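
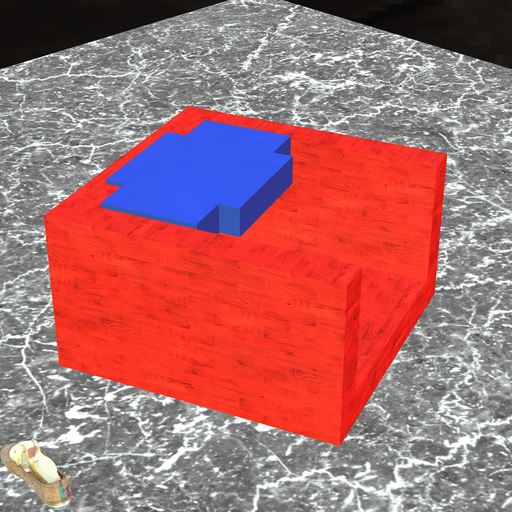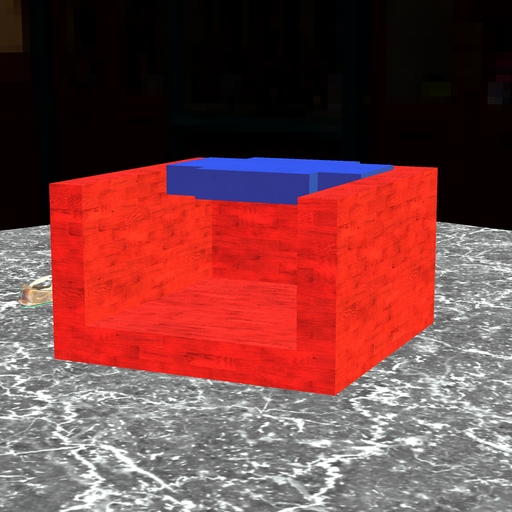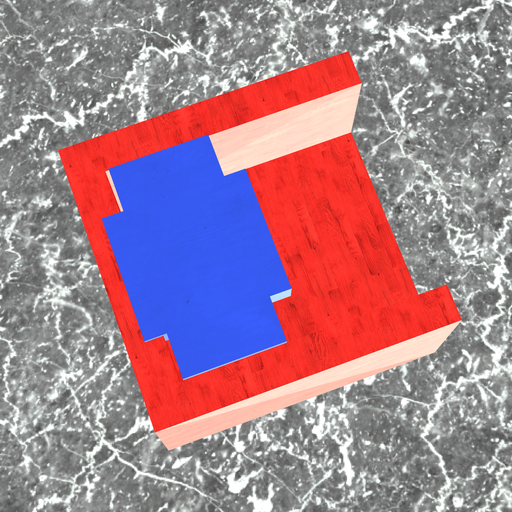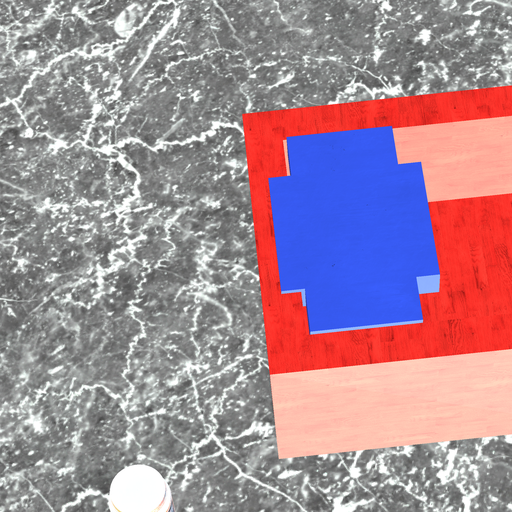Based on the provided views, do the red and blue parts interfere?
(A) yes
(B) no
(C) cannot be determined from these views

(A) yes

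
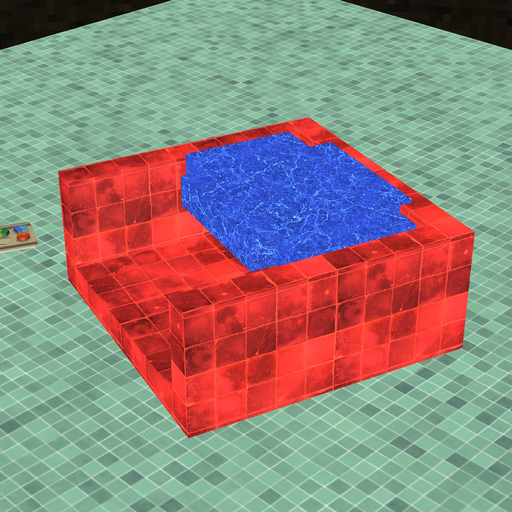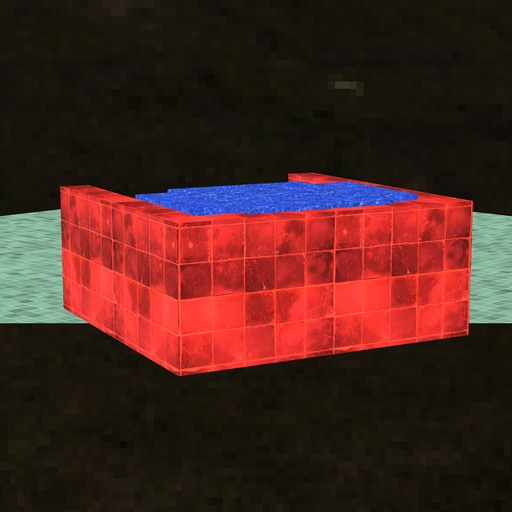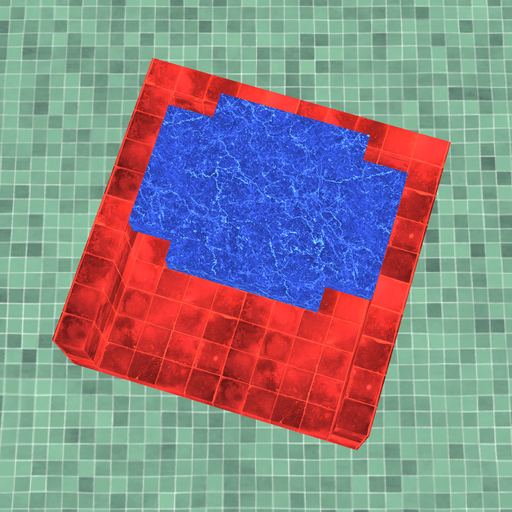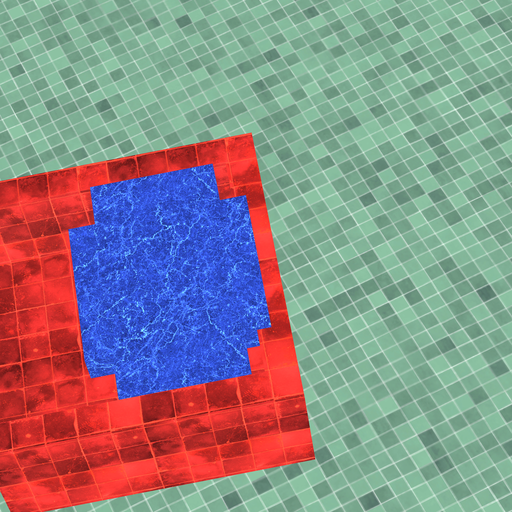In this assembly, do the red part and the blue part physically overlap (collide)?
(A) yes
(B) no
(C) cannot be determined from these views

(A) yes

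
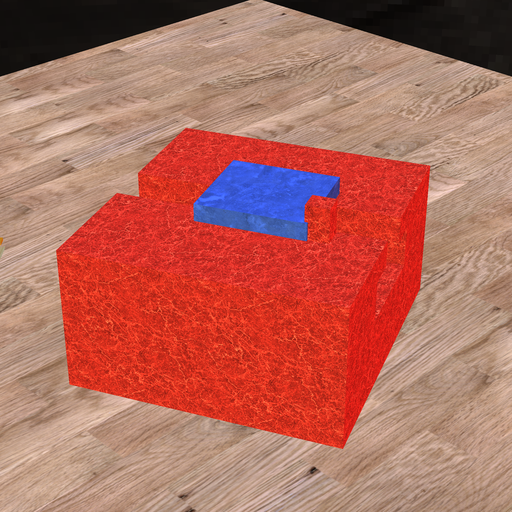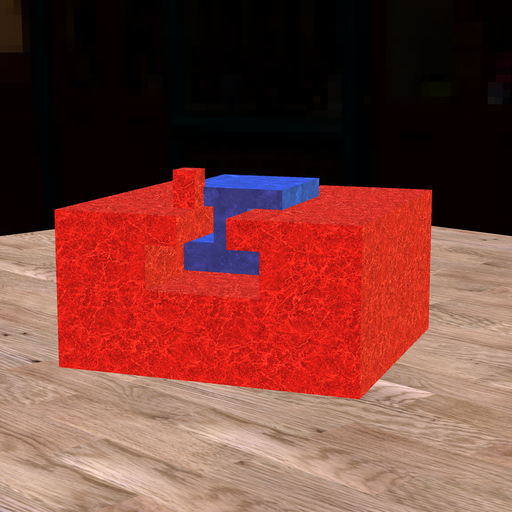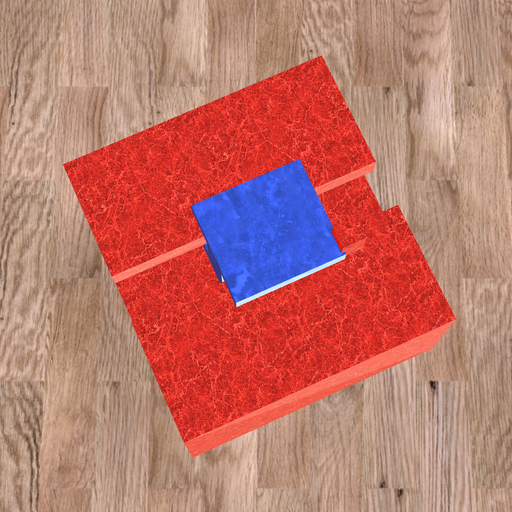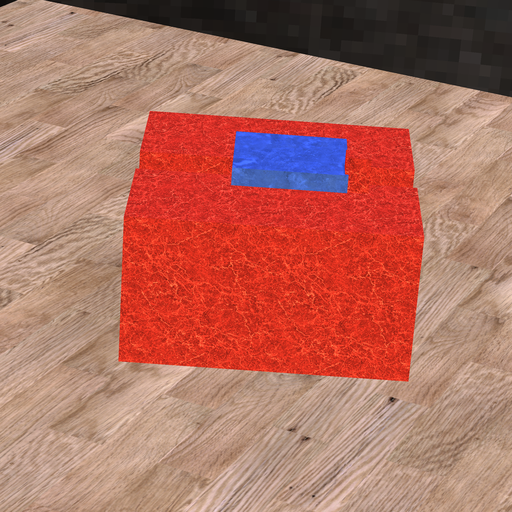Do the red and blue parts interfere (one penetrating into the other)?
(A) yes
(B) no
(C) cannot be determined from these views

(A) yes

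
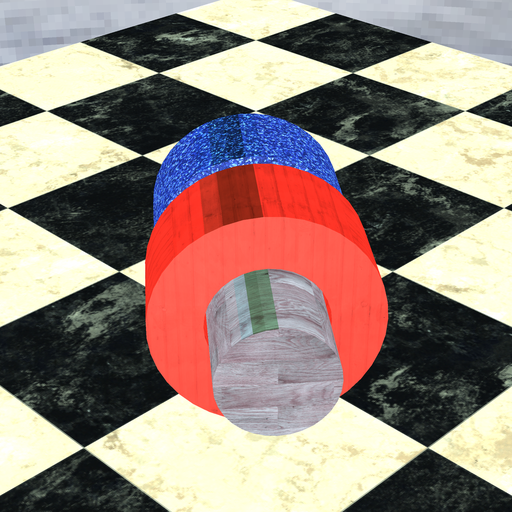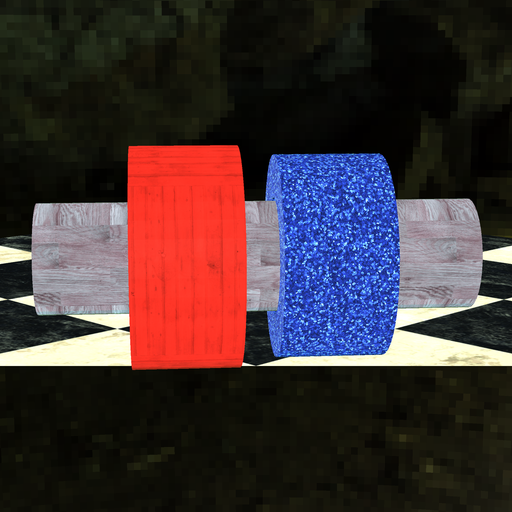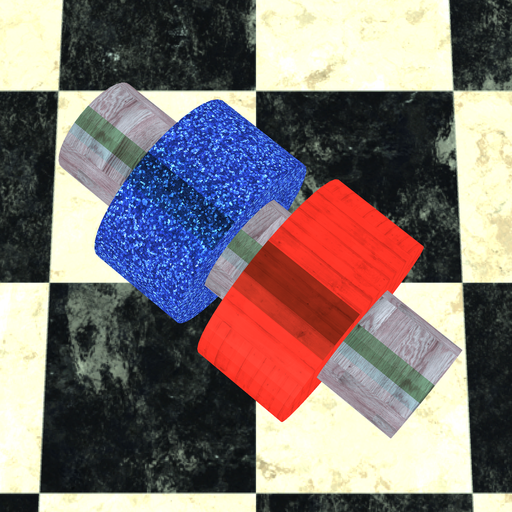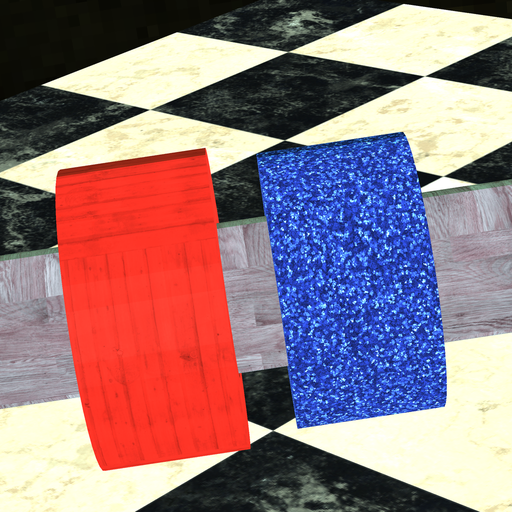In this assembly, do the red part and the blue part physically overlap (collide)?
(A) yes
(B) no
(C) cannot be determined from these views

(B) no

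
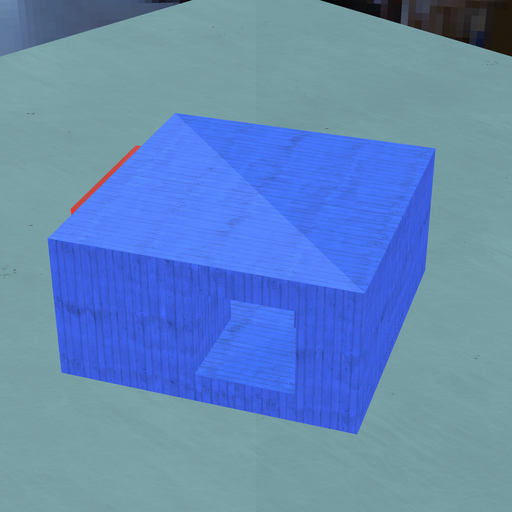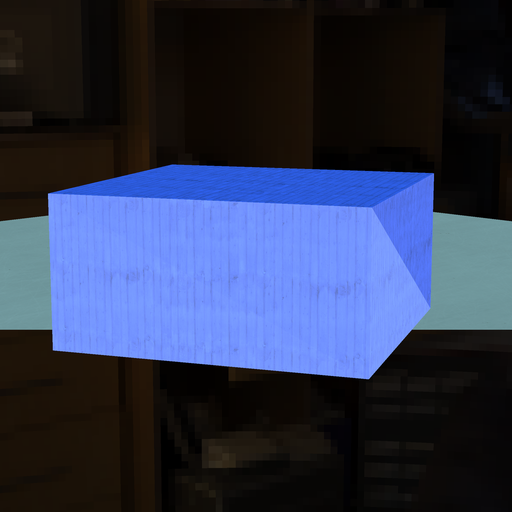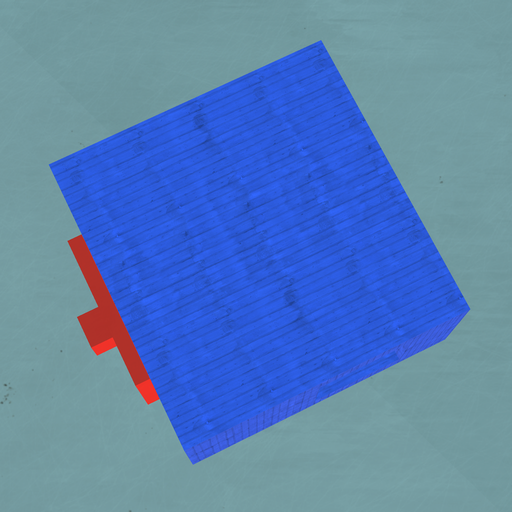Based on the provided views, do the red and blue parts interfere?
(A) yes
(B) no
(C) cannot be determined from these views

(C) cannot be determined from these views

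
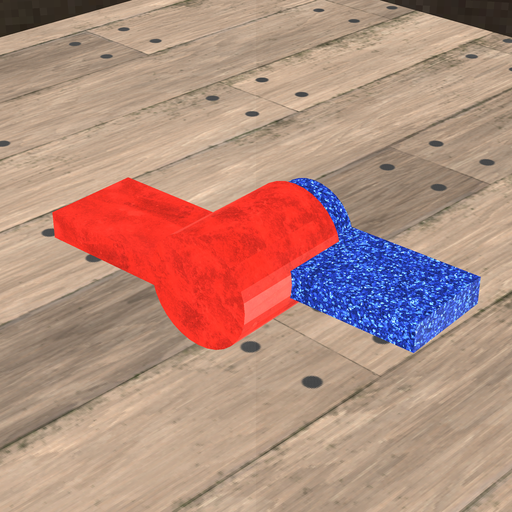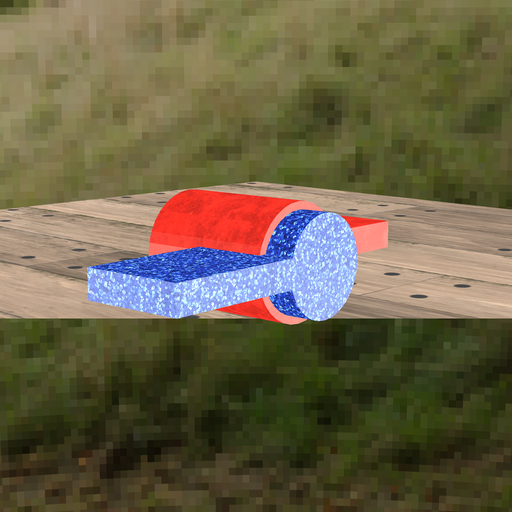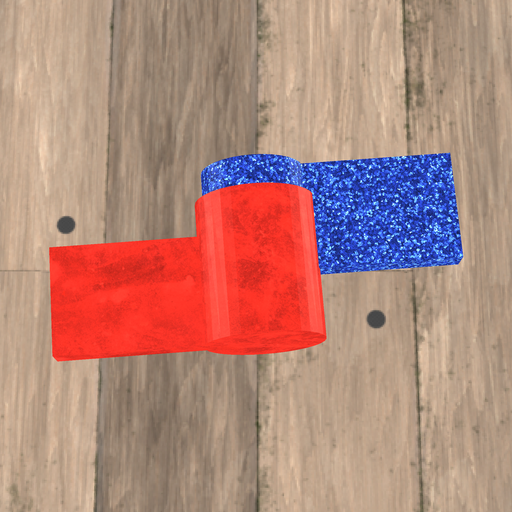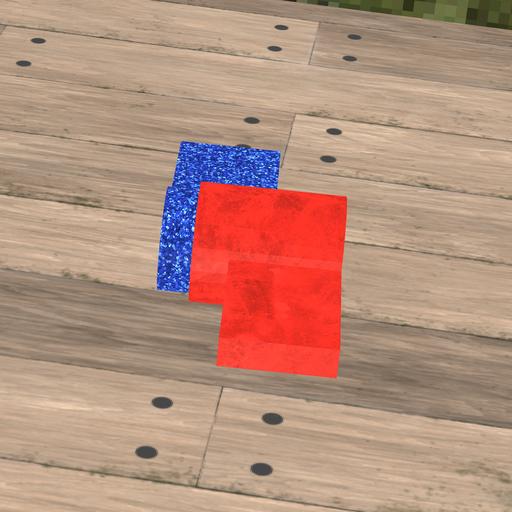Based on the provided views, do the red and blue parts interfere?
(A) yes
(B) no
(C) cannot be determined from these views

(A) yes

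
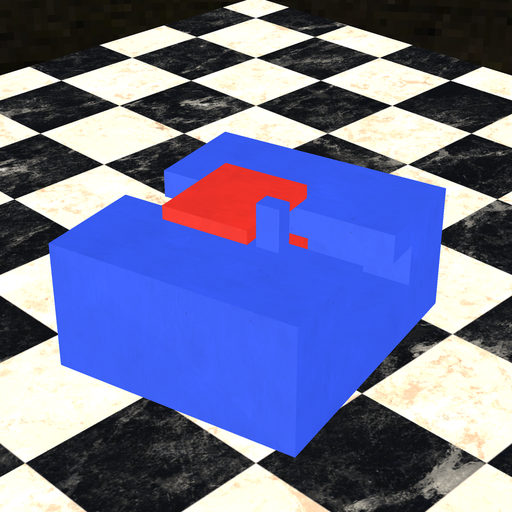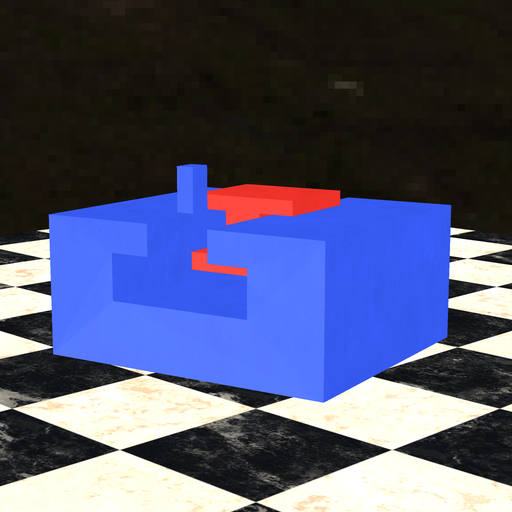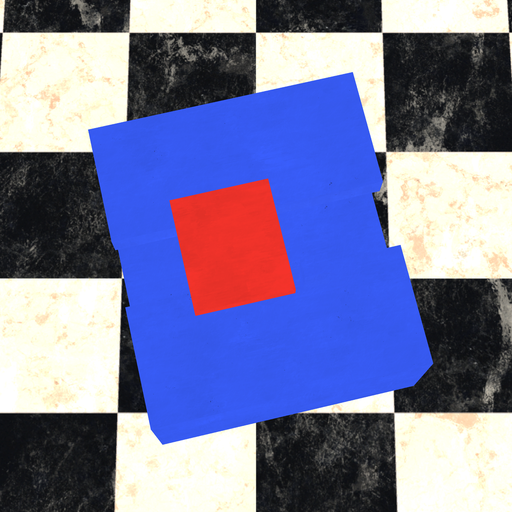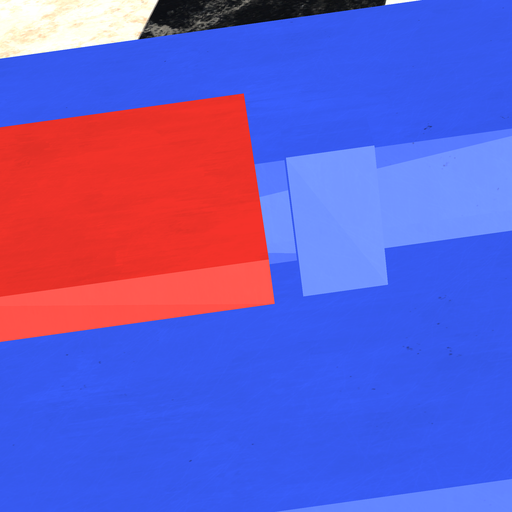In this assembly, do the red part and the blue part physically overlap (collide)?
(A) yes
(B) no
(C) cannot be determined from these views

(B) no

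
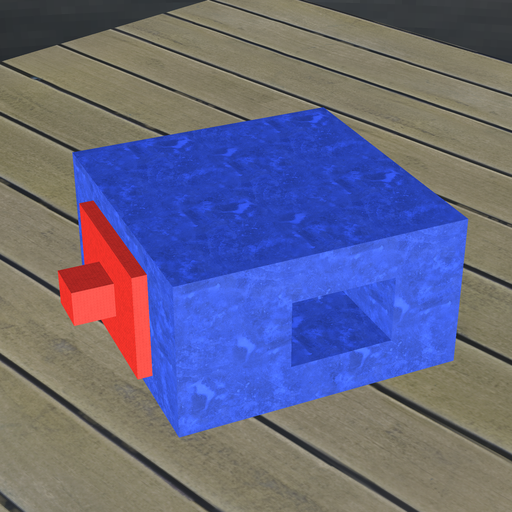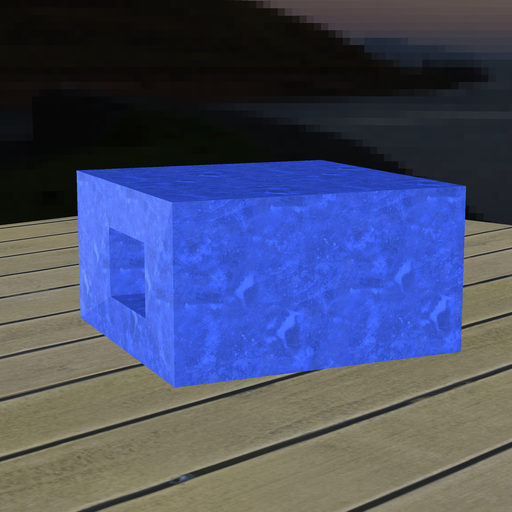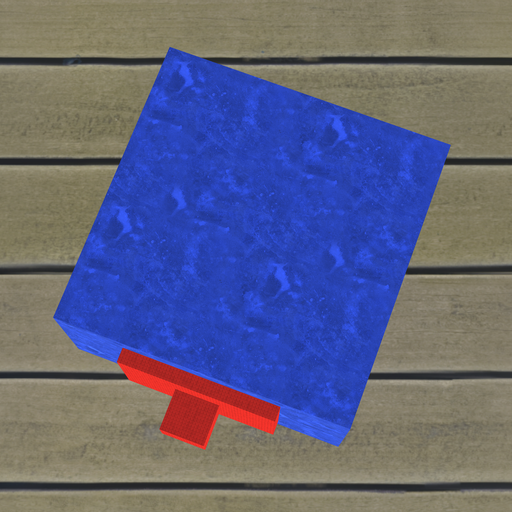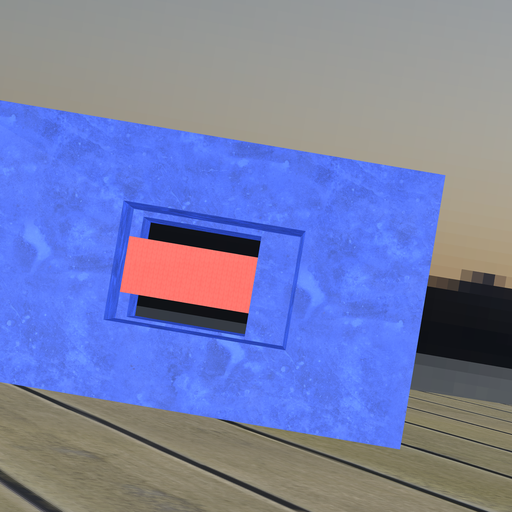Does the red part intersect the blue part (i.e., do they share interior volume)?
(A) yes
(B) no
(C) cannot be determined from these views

(A) yes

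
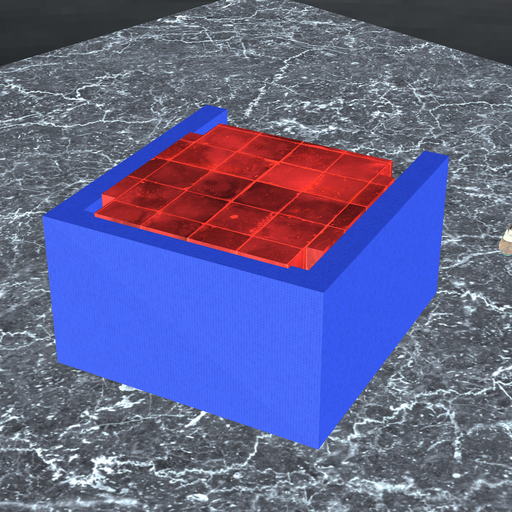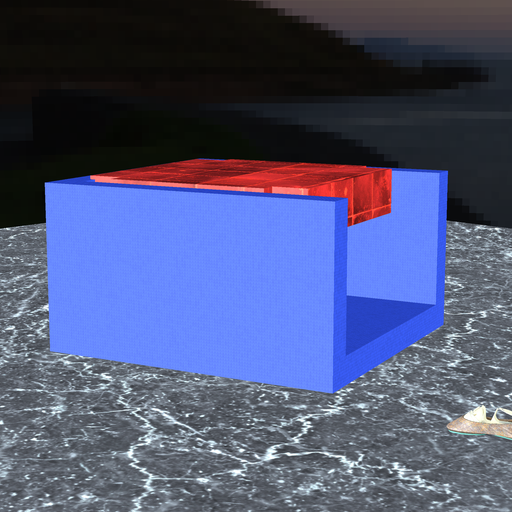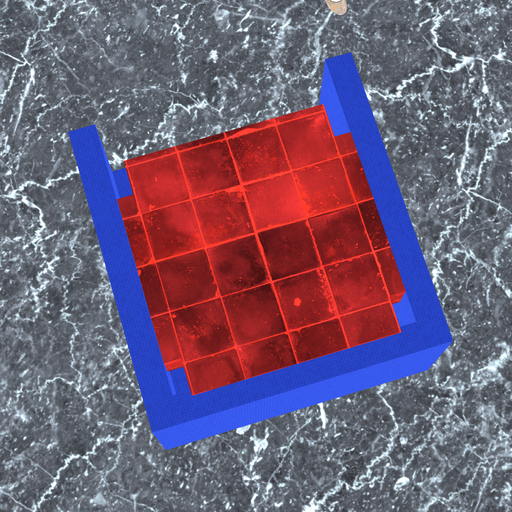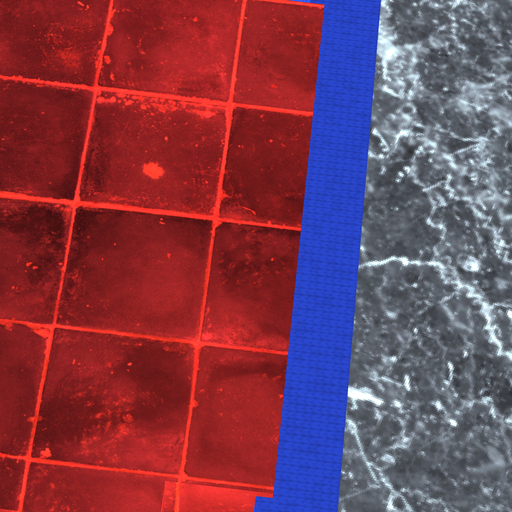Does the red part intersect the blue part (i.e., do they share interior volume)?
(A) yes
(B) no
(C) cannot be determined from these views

(A) yes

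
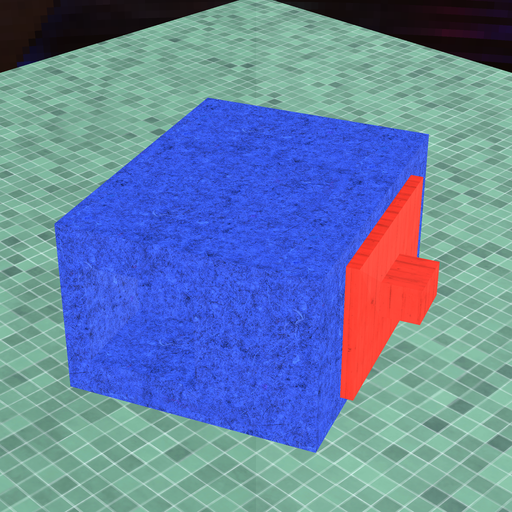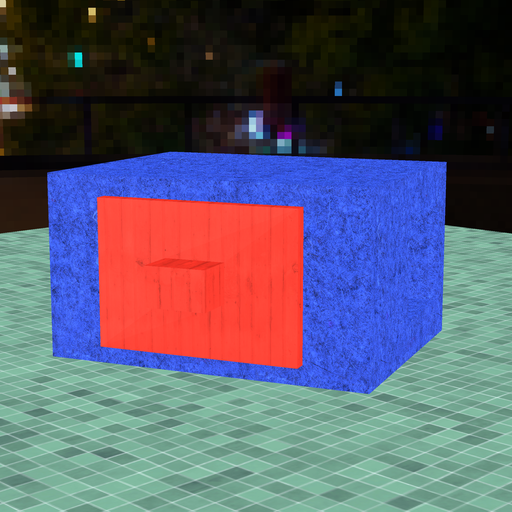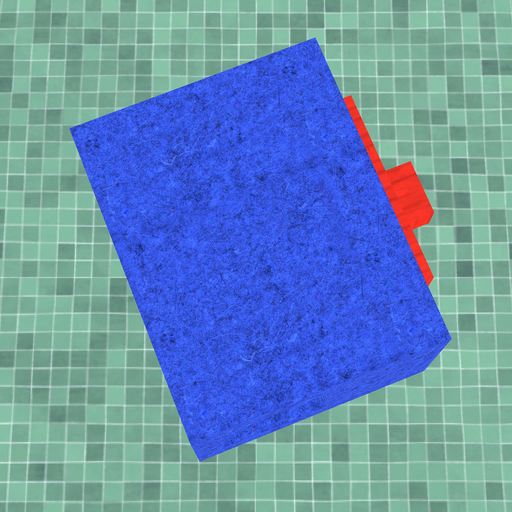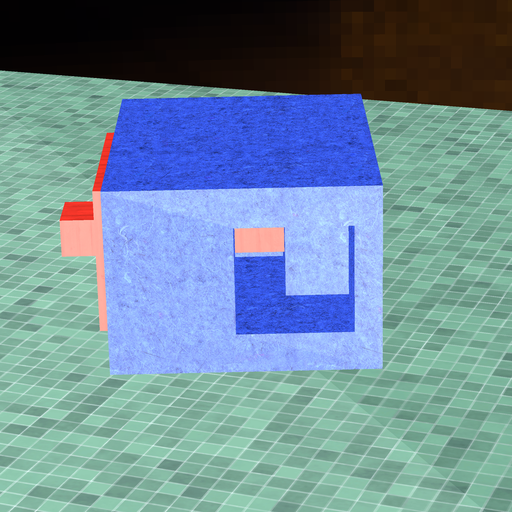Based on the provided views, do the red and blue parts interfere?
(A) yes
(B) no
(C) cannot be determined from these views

(A) yes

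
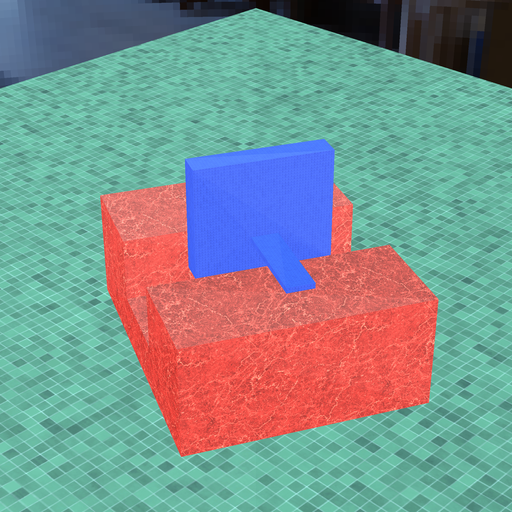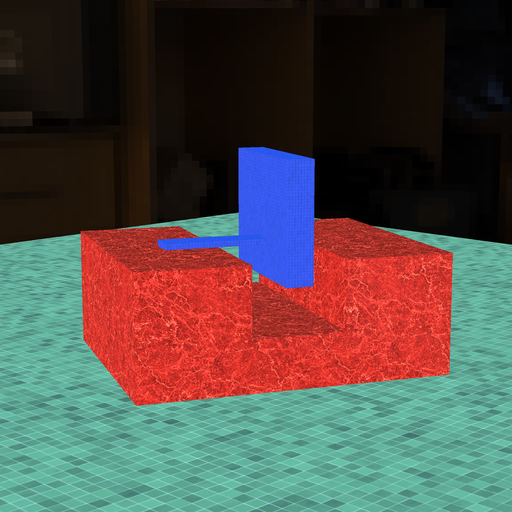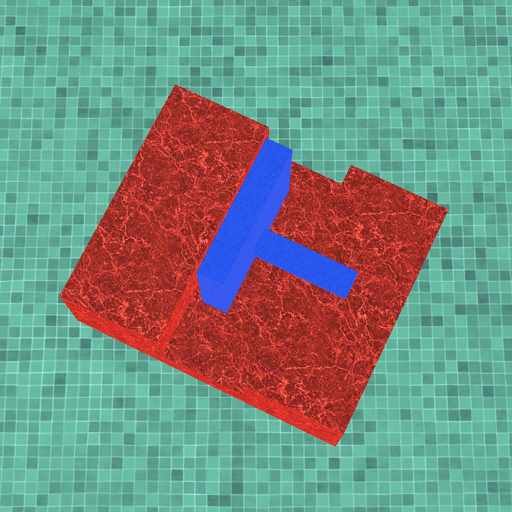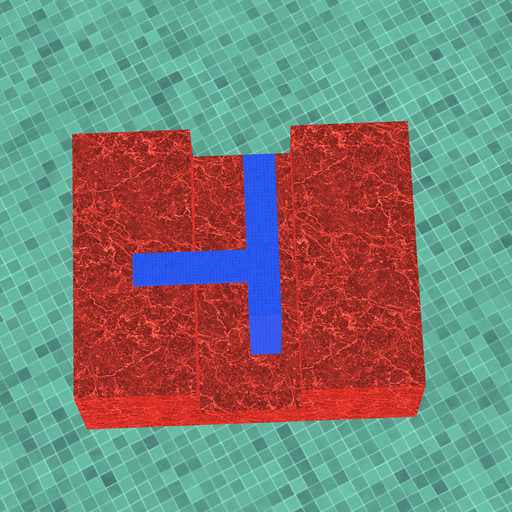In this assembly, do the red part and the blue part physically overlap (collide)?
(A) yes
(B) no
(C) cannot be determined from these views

(B) no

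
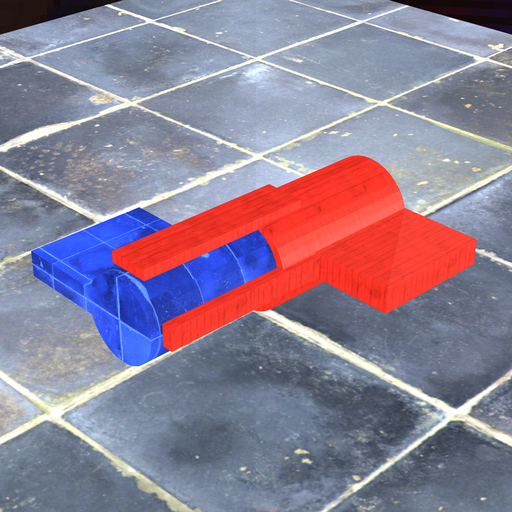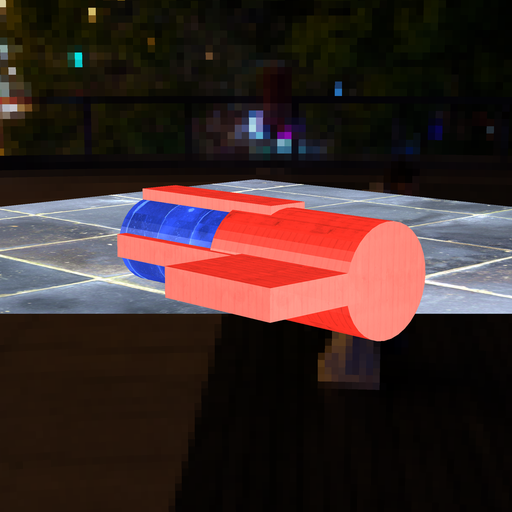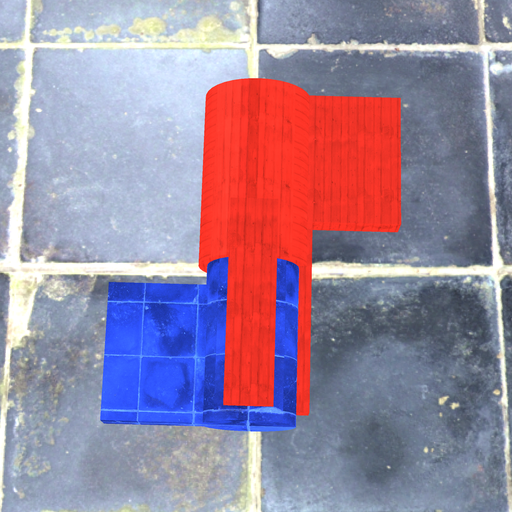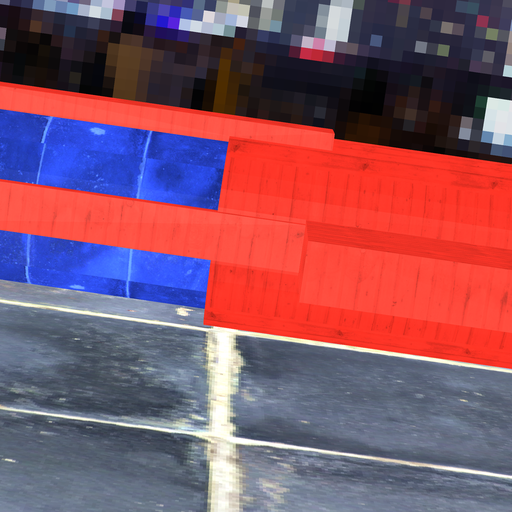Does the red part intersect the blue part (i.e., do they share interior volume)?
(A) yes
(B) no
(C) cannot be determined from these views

(A) yes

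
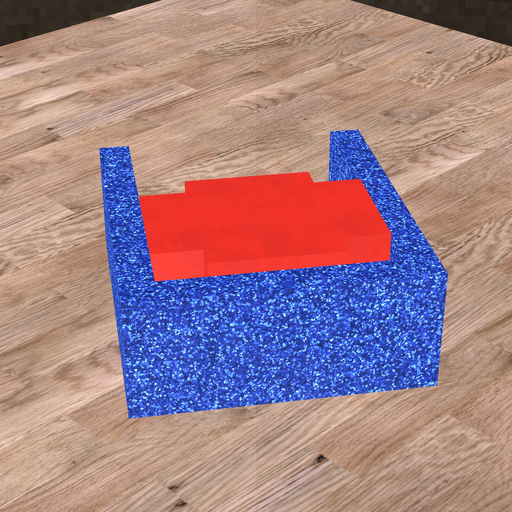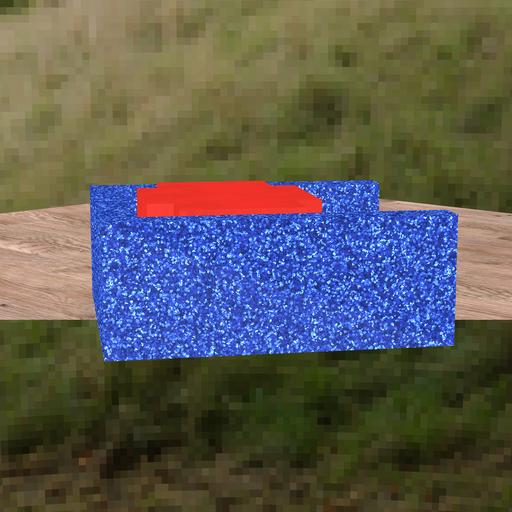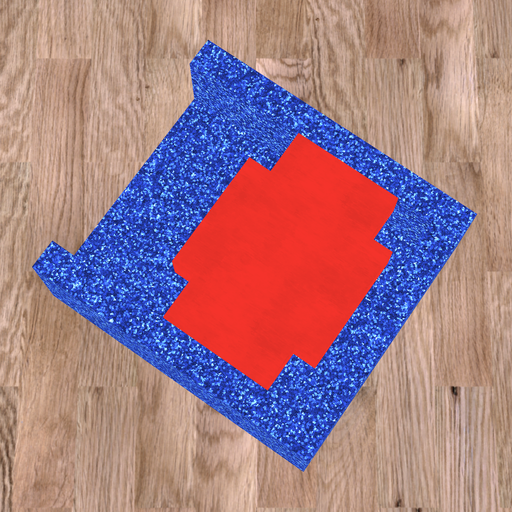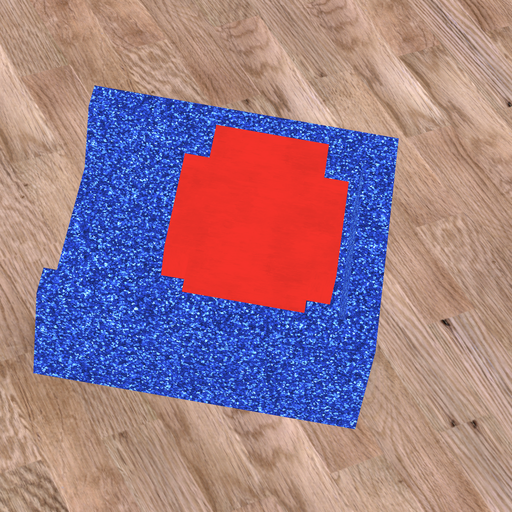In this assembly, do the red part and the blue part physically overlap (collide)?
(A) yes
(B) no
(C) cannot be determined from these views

(B) no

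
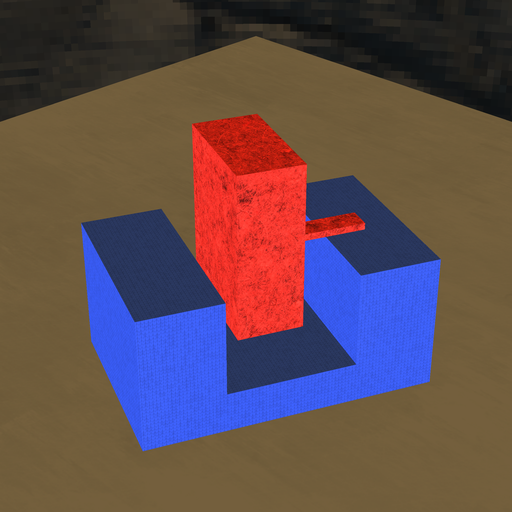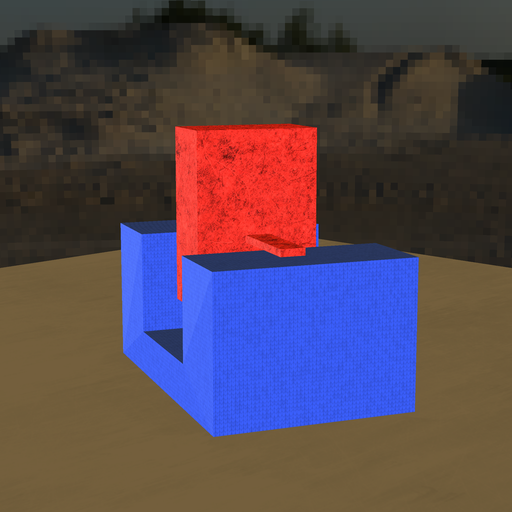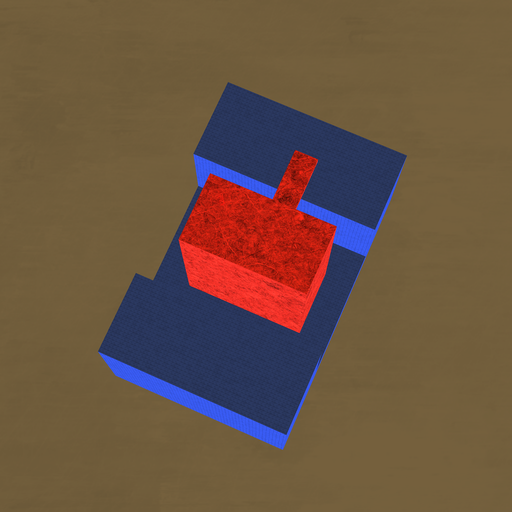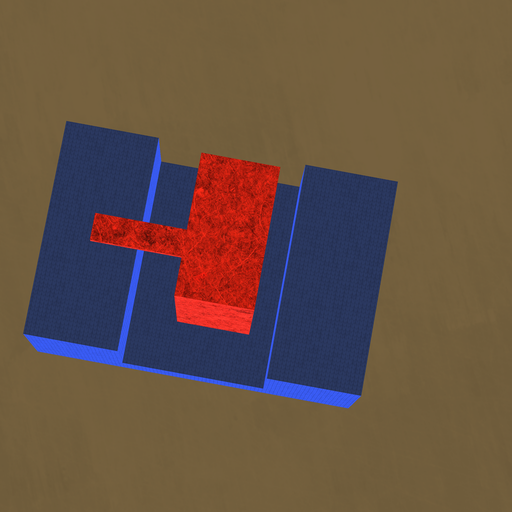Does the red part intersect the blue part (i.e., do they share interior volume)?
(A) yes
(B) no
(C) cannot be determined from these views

(B) no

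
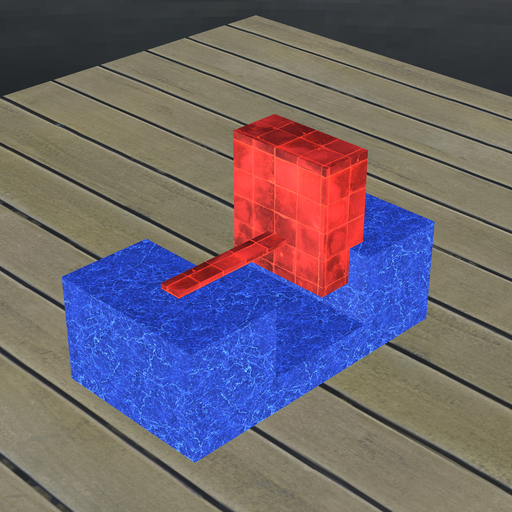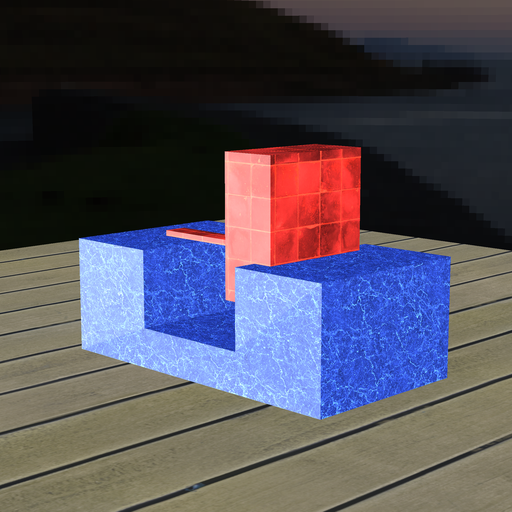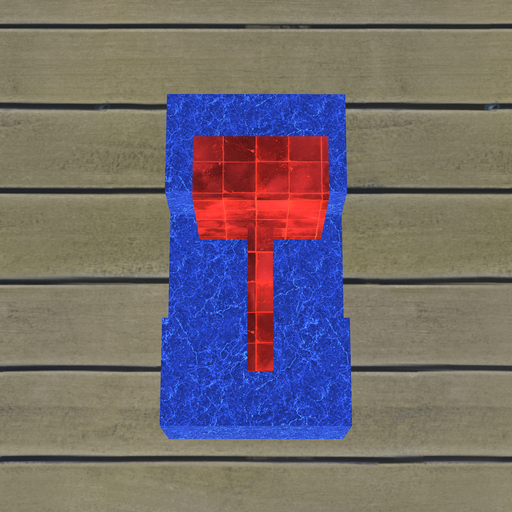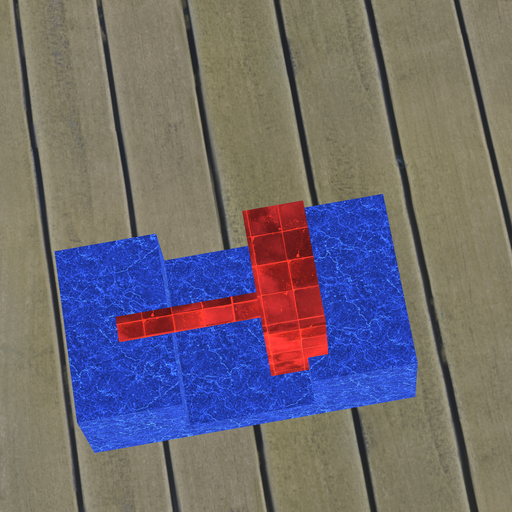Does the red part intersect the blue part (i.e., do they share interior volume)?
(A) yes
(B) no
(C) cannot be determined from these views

(A) yes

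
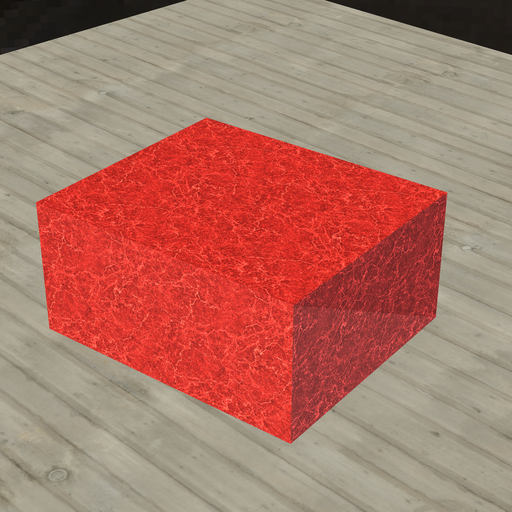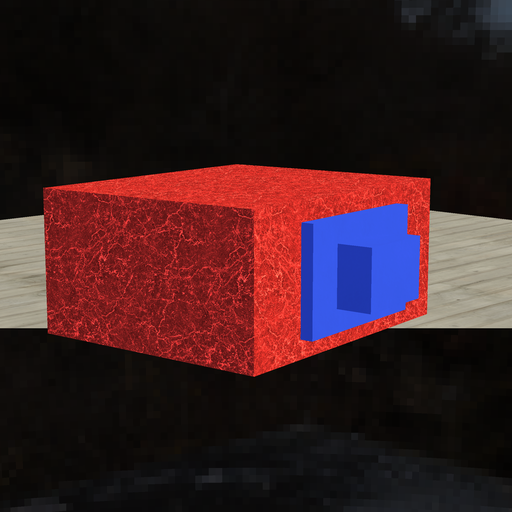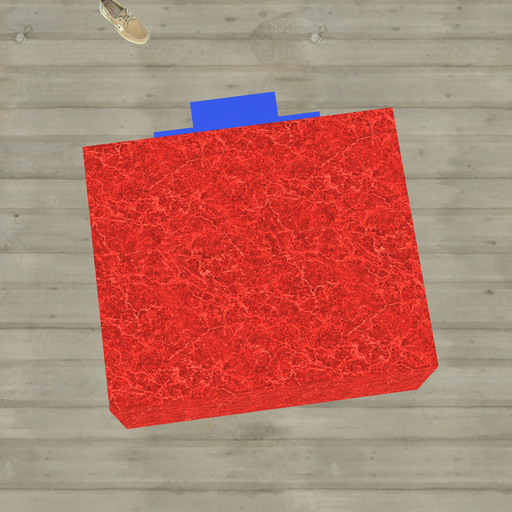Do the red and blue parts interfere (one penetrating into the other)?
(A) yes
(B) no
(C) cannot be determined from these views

(C) cannot be determined from these views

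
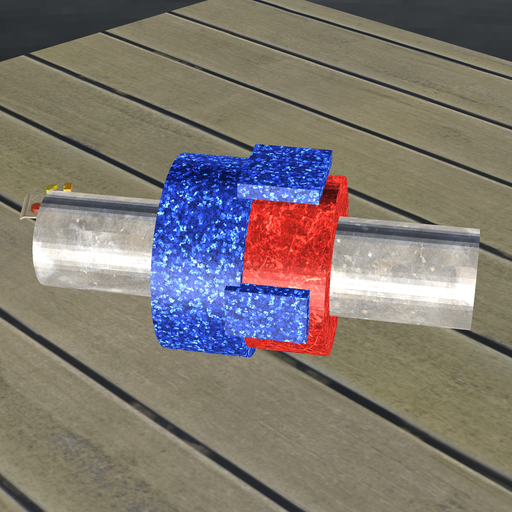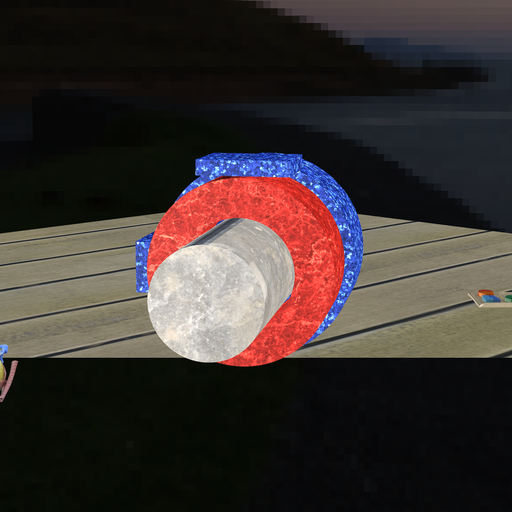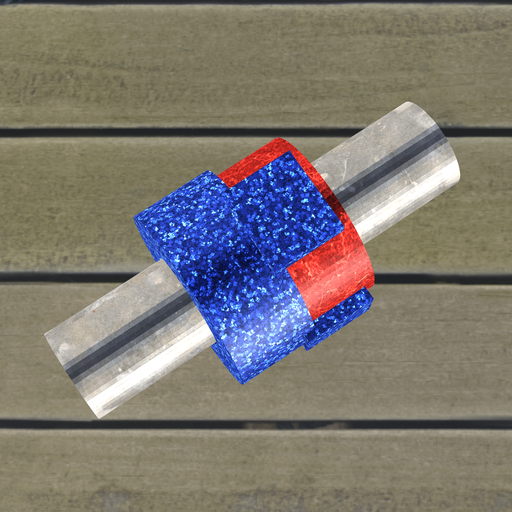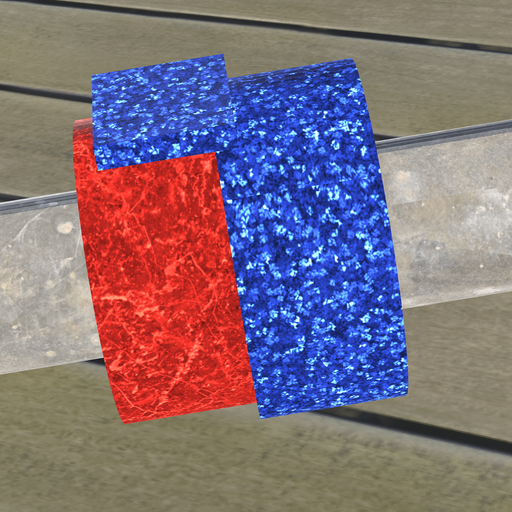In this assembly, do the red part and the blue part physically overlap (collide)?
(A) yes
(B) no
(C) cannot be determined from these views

(A) yes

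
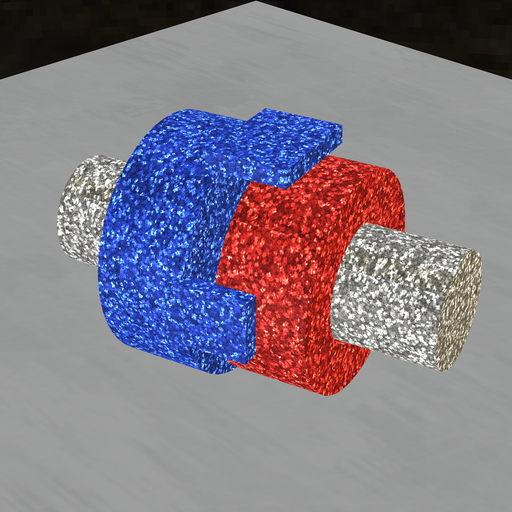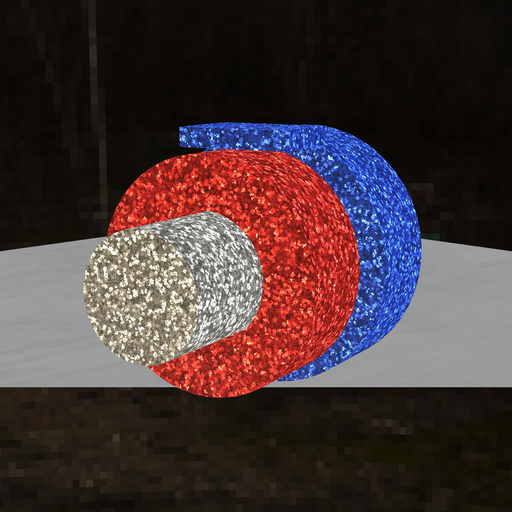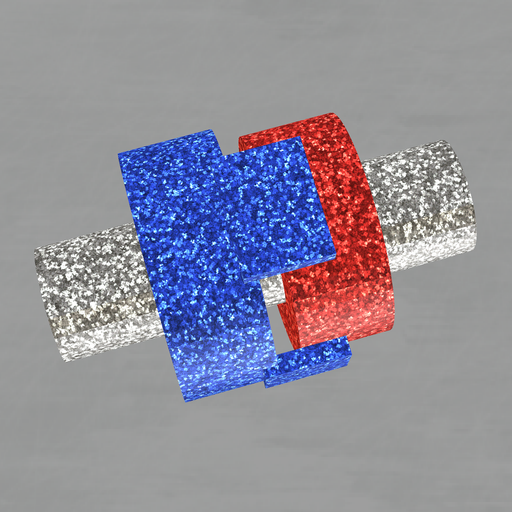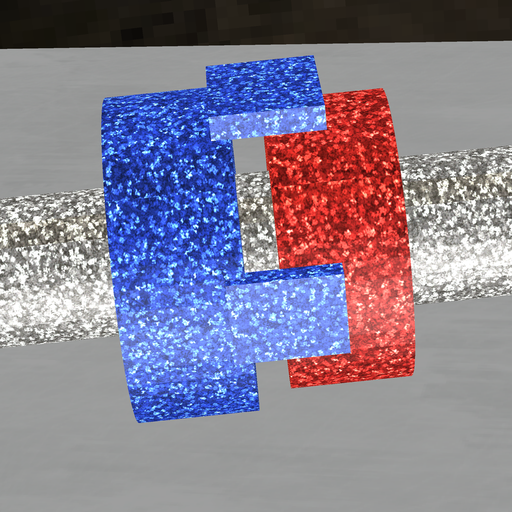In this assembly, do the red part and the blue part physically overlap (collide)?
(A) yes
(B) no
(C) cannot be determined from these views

(B) no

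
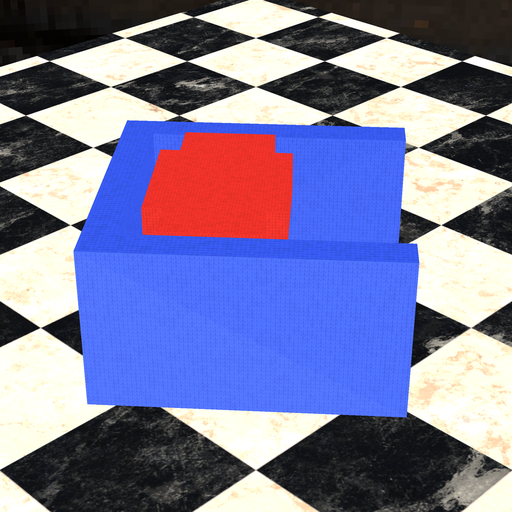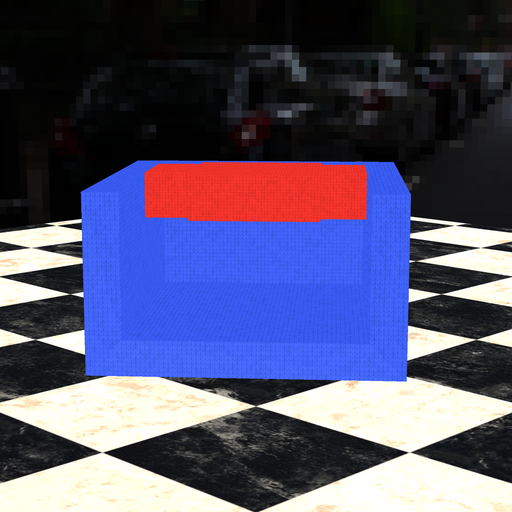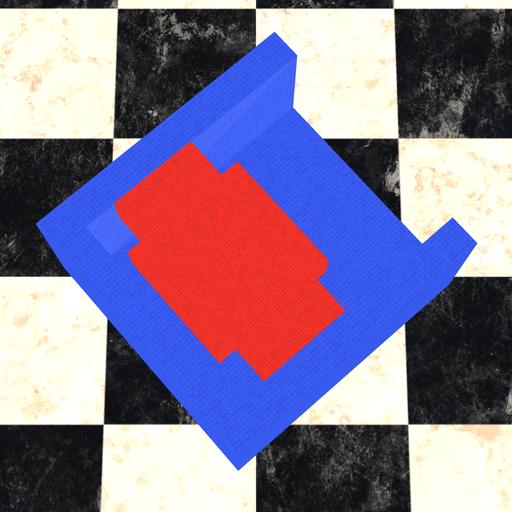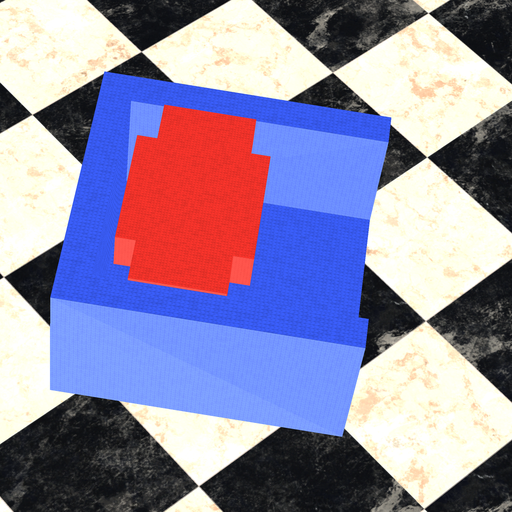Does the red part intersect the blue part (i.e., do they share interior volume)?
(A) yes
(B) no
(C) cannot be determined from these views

(B) no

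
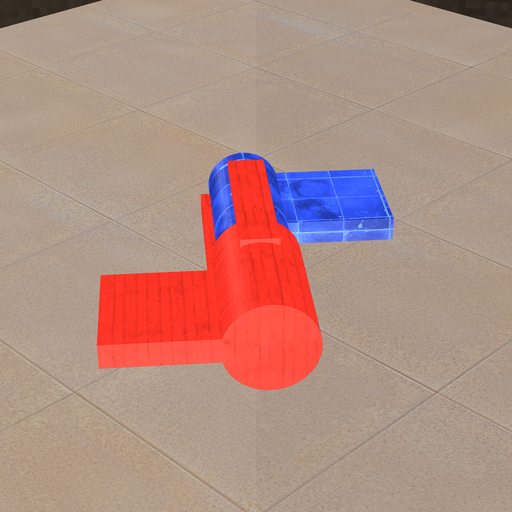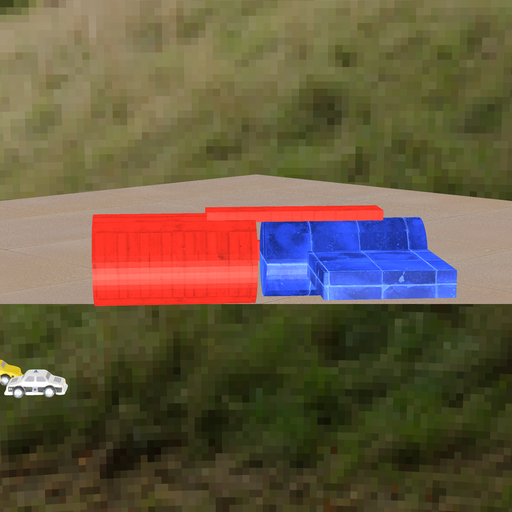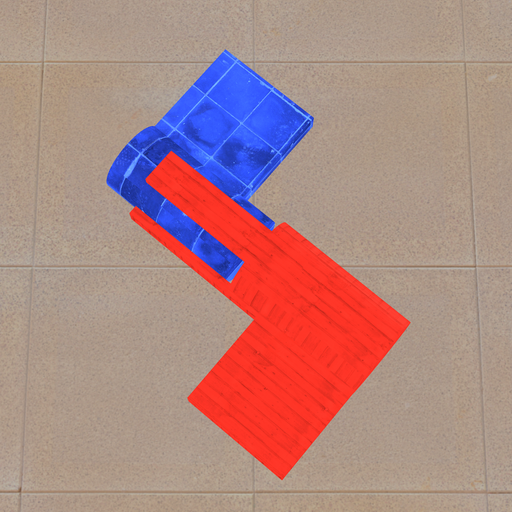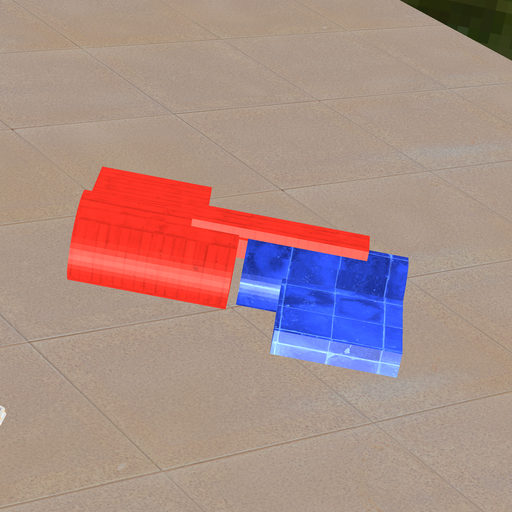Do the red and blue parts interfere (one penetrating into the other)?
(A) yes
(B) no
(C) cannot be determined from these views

(B) no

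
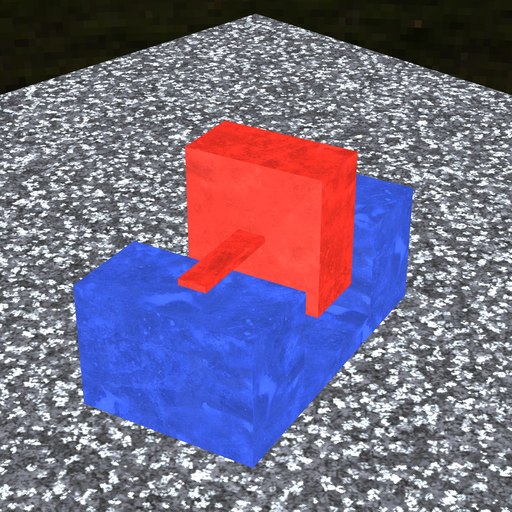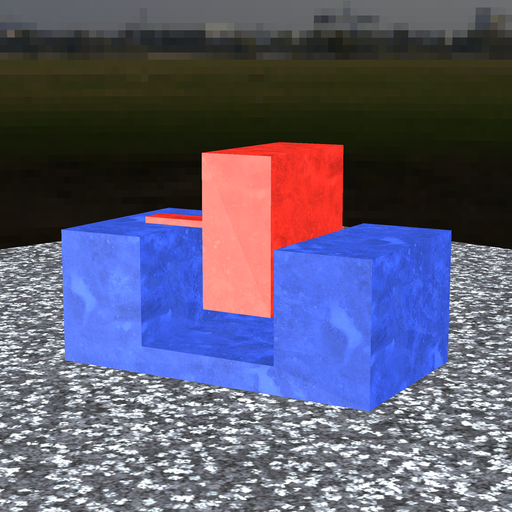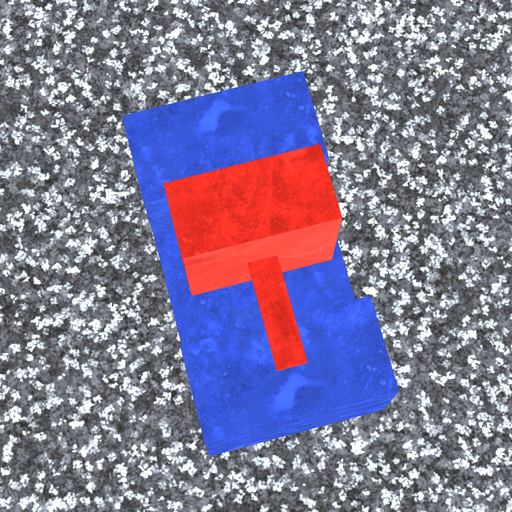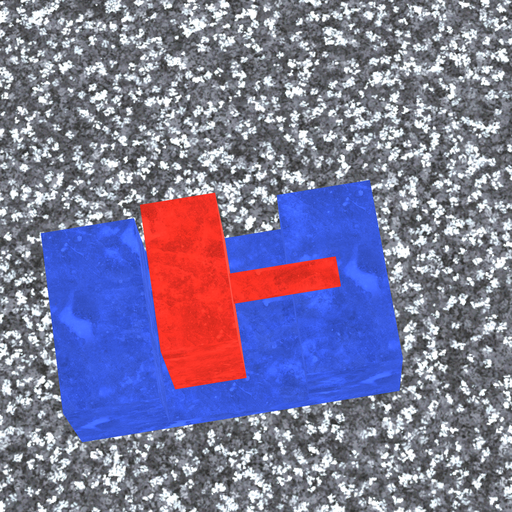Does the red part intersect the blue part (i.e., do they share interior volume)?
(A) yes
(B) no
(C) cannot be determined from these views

(B) no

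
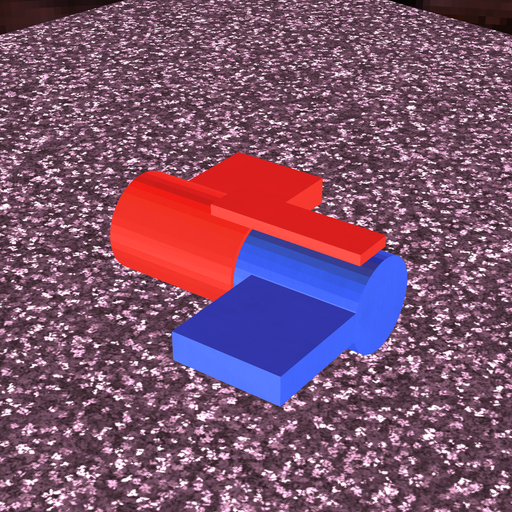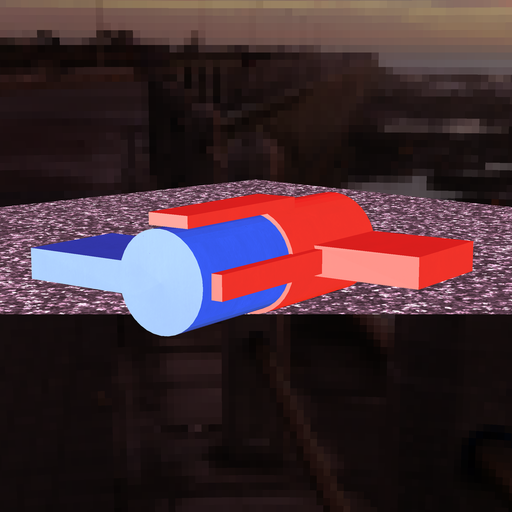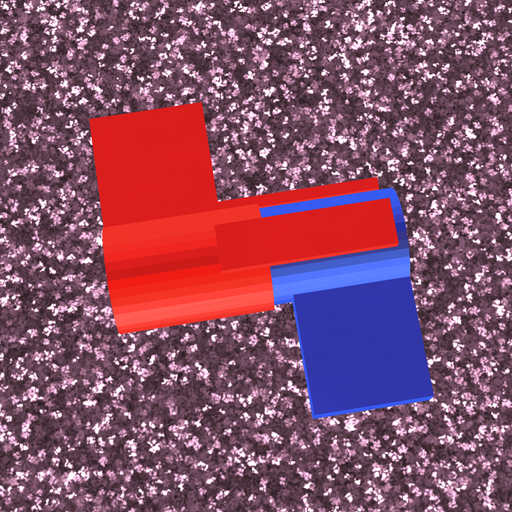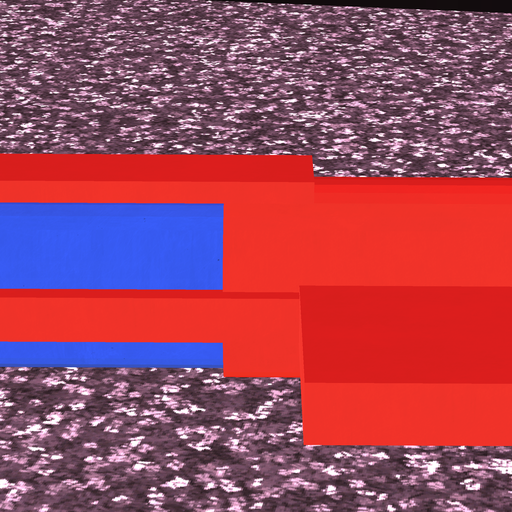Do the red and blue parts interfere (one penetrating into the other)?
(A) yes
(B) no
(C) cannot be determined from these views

(A) yes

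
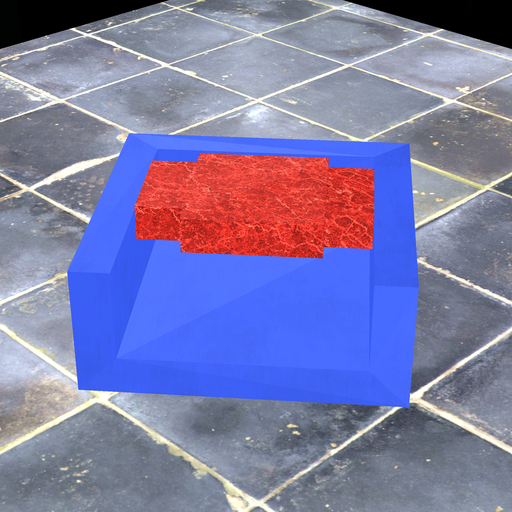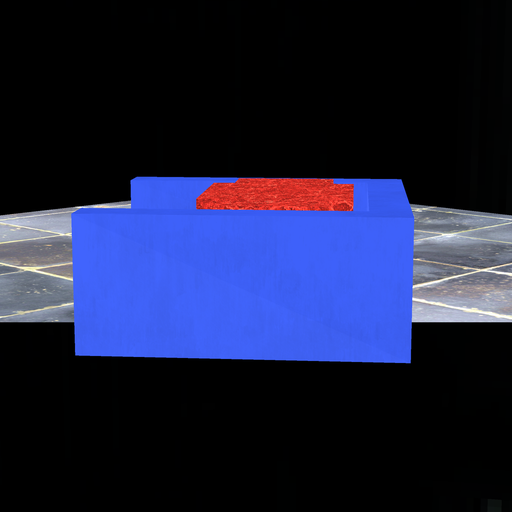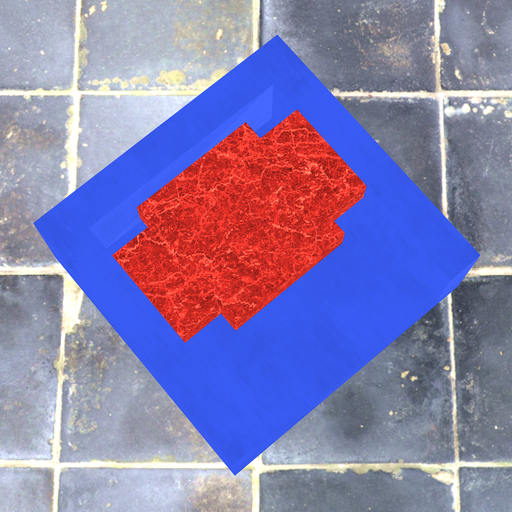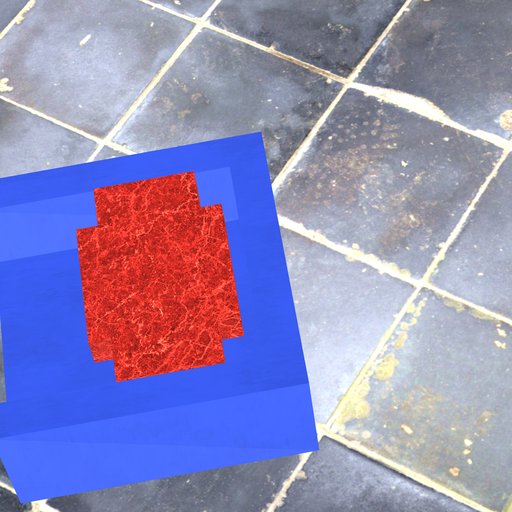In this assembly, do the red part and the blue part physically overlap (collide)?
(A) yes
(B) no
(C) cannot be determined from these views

(B) no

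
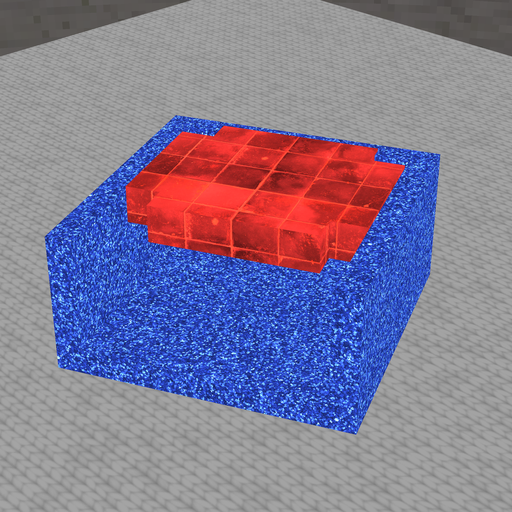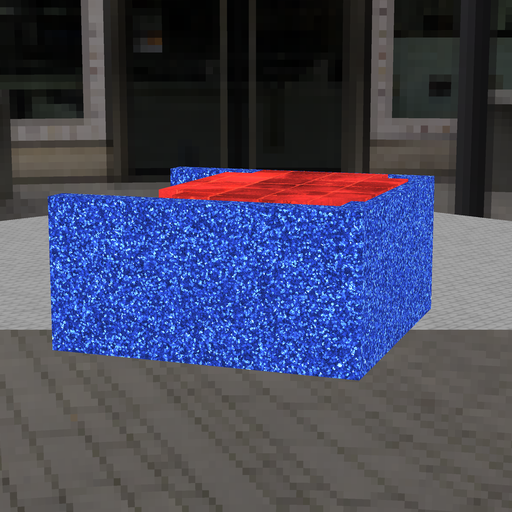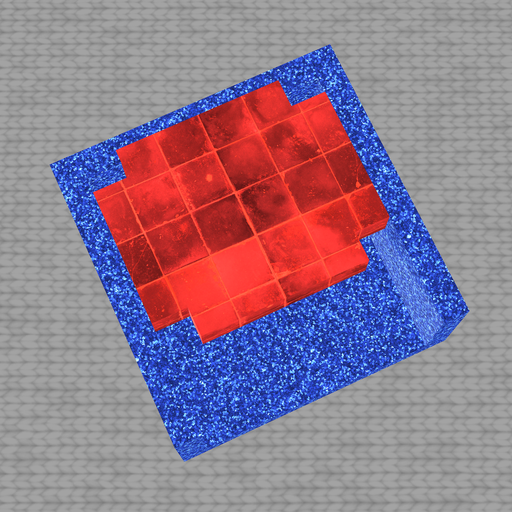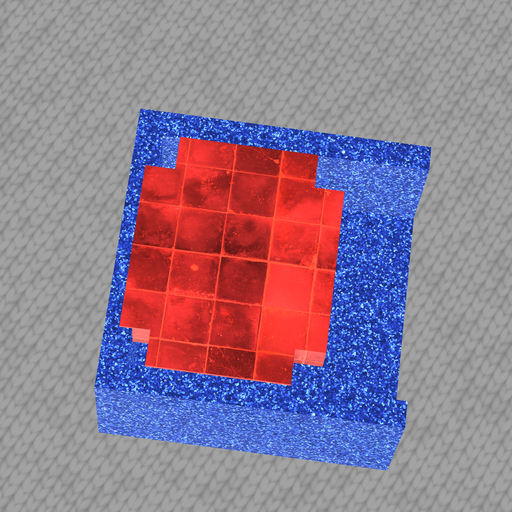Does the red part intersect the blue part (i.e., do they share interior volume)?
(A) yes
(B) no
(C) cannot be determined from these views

(A) yes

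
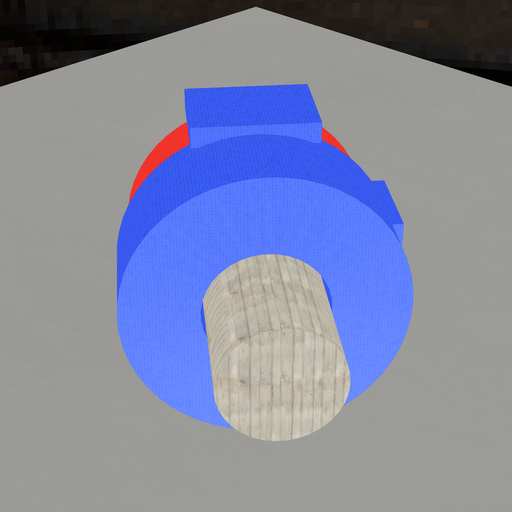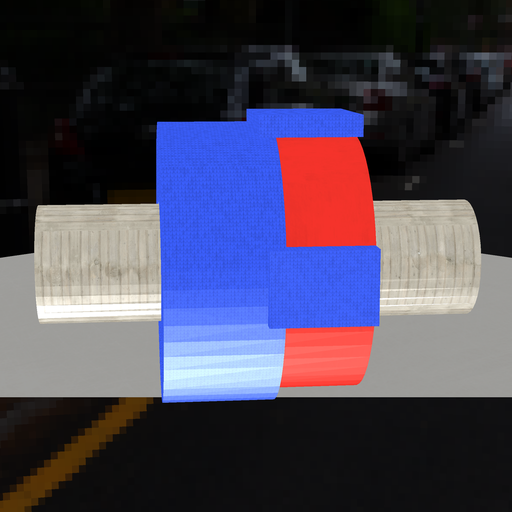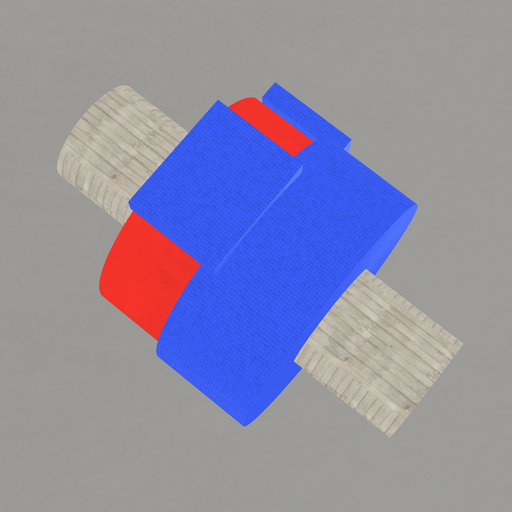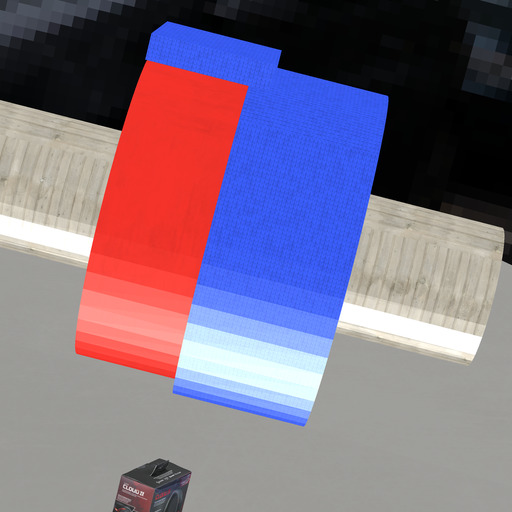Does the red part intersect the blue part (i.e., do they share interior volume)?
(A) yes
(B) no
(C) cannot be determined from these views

(A) yes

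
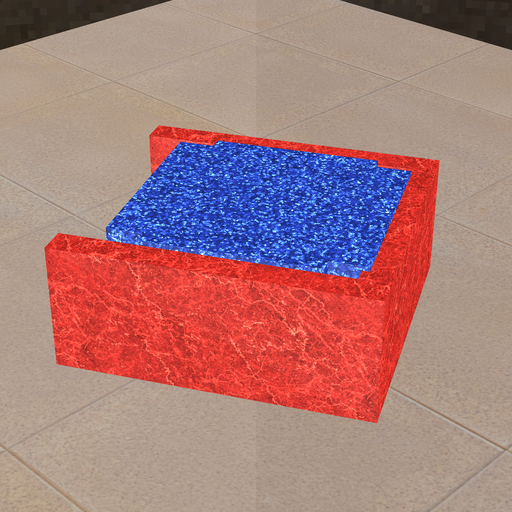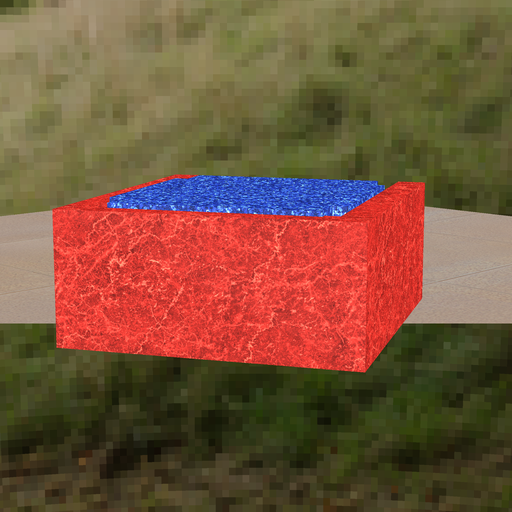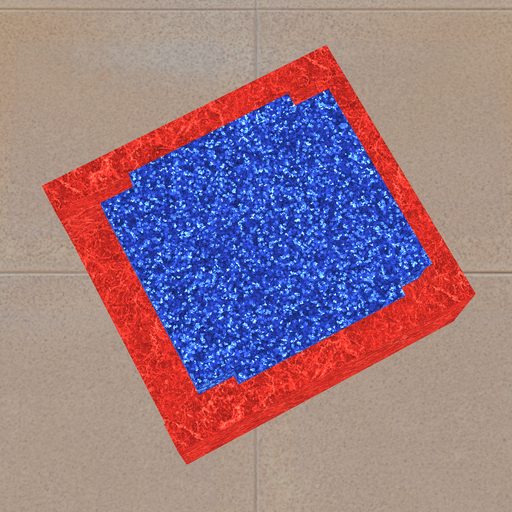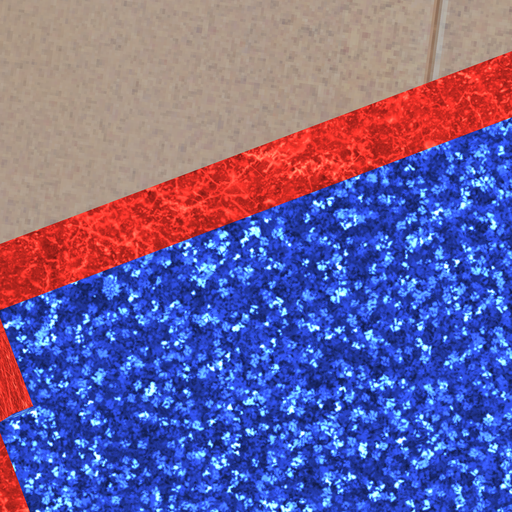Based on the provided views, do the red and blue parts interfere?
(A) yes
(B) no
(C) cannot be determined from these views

(A) yes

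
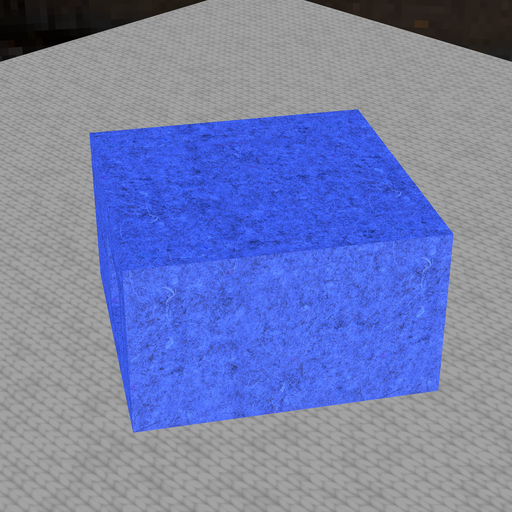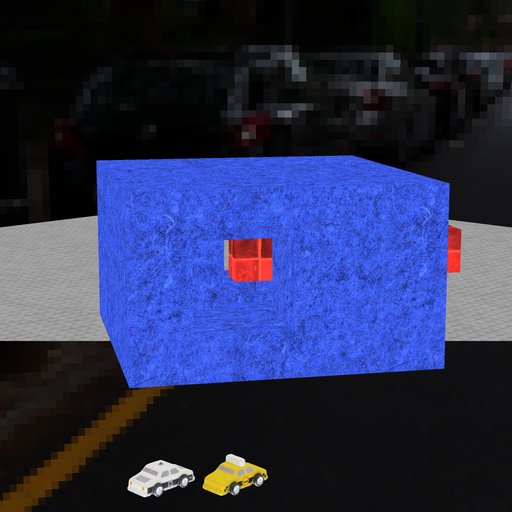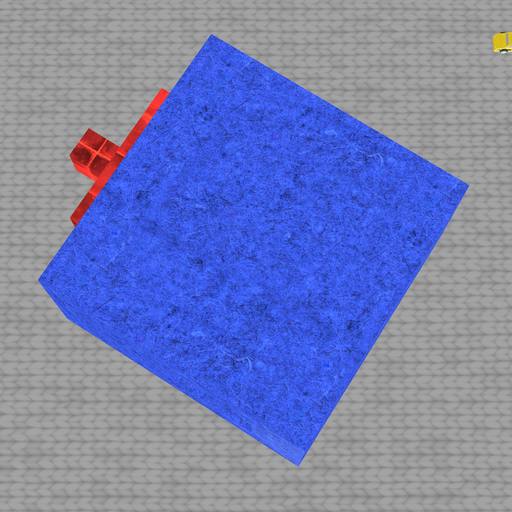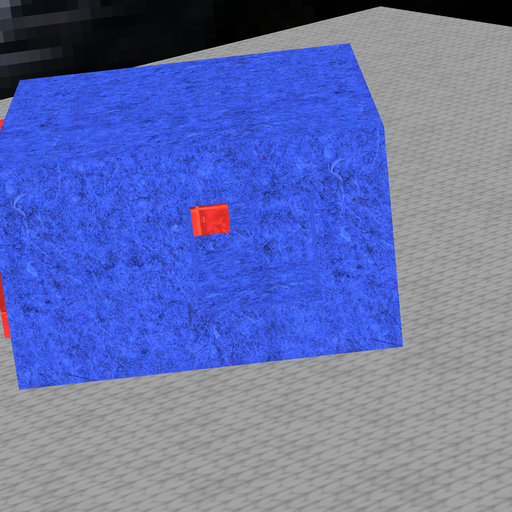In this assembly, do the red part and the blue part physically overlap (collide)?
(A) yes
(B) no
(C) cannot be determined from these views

(B) no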